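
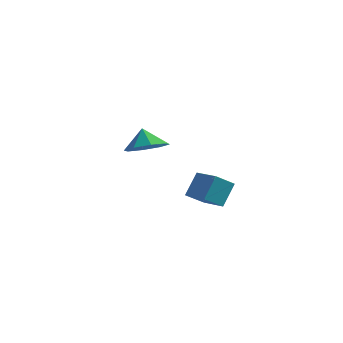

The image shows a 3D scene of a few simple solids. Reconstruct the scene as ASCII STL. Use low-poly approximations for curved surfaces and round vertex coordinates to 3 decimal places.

solid 
facet normal -0.912 0.386 -0.138
outer loop
vertex 0.638 -4.184 -4.169
vertex 0.779 -3.491 -3.163
vertex 1.055 -3.41 -4.761
endloop
endfacet
facet normal -0.115 -0.564 -0.818
outer loop
vertex 2.141 -3.869 -4.597
vertex 0.638 -4.184 -4.169
vertex 1.055 -3.41 -4.761
endloop
endfacet
facet normal -0.912 0.386 -0.138
outer loop
vertex 1.055 -3.41 -4.761
vertex 0.779 -3.491 -3.163
vertex 1.196 -2.717 -3.755
endloop
endfacet
facet normal 0.393 0.731 -0.558
outer loop
vertex 1.196 -2.717 -3.755
vertex 2.141 -3.869 -4.597
vertex 1.055 -3.41 -4.761
endloop
endfacet
facet normal -0.393 -0.731 0.558
outer loop
vertex 0.638 -4.184 -4.169
vertex 1.865 -3.95 -2.999
vertex 0.779 -3.491 -3.163
endloop
endfacet
facet normal -0.115 -0.564 -0.818
outer loop
vertex 1.724 -4.643 -4.005
vertex 0.638 -4.184 -4.169
vertex 2.141 -3.869 -4.597
endloop
endfacet
facet normal -0.393 -0.731 0.558
outer loop
vertex 1.724 -4.643 -4.005
vertex 1.865 -3.95 -2.999
vertex 0.638 -4.184 -4.169
endloop
endfacet
facet normal 0.115 0.564 0.818
outer loop
vertex 0.779 -3.491 -3.163
vertex 1.865 -3.95 -2.999
vertex 1.196 -2.717 -3.755
endloop
endfacet
facet normal 0.393 0.731 -0.558
outer loop
vertex 2.282 -3.176 -3.591
vertex 2.141 -3.869 -4.597
vertex 1.196 -2.717 -3.755
endloop
endfacet
facet normal 0.115 0.564 0.818
outer loop
vertex 1.196 -2.717 -3.755
vertex 1.865 -3.95 -2.999
vertex 2.282 -3.176 -3.591
endloop
endfacet
facet normal 0.912 -0.386 0.138
outer loop
vertex 2.282 -3.176 -3.591
vertex 1.724 -4.643 -4.005
vertex 2.141 -3.869 -4.597
endloop
endfacet
facet normal 0.912 -0.386 0.138
outer loop
vertex 1.865 -3.95 -2.999
vertex 1.724 -4.643 -4.005
vertex 2.282 -3.176 -3.591
endloop
endfacet
facet normal 0.380 -0.280 -0.882
outer loop
vertex -3.021 -0.455 -3.298
vertex -3.607 0.21 -3.762
vertex -2.686 0.229 -3.371
endloop
endfacet
facet normal 0.369 -0.082 0.926
outer loop
vertex -3.021 -0.455 -3.298
vertex -2.686 0.229 -3.371
vertex -4.013 0.51 -2.818
endloop
endfacet
facet normal 0.380 -0.280 -0.882
outer loop
vertex -2.686 0.229 -3.371
vertex -3.607 0.21 -3.762
vertex -2.891 0.902 -3.673
endloop
endfacet
facet normal 0.422 0.475 0.772
outer loop
vertex -2.686 0.229 -3.371
vertex -2.891 0.902 -3.673
vertex -4.013 0.51 -2.818
endloop
endfacet
facet normal 0.380 -0.280 -0.881
outer loop
vertex -2.891 0.902 -3.673
vertex -3.607 0.21 -3.762
vertex -3.514 1.17 -4.027
endloop
endfacet
facet normal 0.084 0.860 0.504
outer loop
vertex -2.891 0.902 -3.673
vertex -3.514 1.17 -4.027
vertex -4.013 0.51 -2.818
endloop
endfacet
facet normal 0.379 -0.280 -0.882
outer loop
vertex -3.514 1.17 -4.027
vertex -3.607 0.21 -3.762
vertex -4.192 0.875 -4.225
endloop
endfacet
facet normal -0.450 0.849 0.277
outer loop
vertex -3.514 1.17 -4.027
vertex -4.192 0.875 -4.225
vertex -4.013 0.51 -2.818
endloop
endfacet
facet normal 0.380 -0.280 -0.882
outer loop
vertex -4.192 0.875 -4.225
vertex -3.607 0.21 -3.762
vertex -4.527 0.191 -4.152
endloop
endfacet
facet normal -0.865 0.448 0.226
outer loop
vertex -4.192 0.875 -4.225
vertex -4.527 0.191 -4.152
vertex -4.013 0.51 -2.818
endloop
endfacet
facet normal 0.380 -0.281 -0.882
outer loop
vertex -4.527 0.191 -4.152
vertex -3.607 0.21 -3.762
vertex -4.323 -0.482 -3.85
endloop
endfacet
facet normal -0.919 -0.108 0.380
outer loop
vertex -4.527 0.191 -4.152
vertex -4.323 -0.482 -3.85
vertex -4.013 0.51 -2.818
endloop
endfacet
facet normal 0.380 -0.281 -0.882
outer loop
vertex -4.323 -0.482 -3.85
vertex -3.607 0.21 -3.762
vertex -3.699 -0.75 -3.496
endloop
endfacet
facet normal -0.580 -0.493 0.648
outer loop
vertex -4.323 -0.482 -3.85
vertex -3.699 -0.75 -3.496
vertex -4.013 0.51 -2.818
endloop
endfacet
facet normal 0.380 -0.281 -0.882
outer loop
vertex -3.699 -0.75 -3.496
vertex -3.607 0.21 -3.762
vertex -3.021 -0.455 -3.298
endloop
endfacet
facet normal -0.046 -0.482 0.875
outer loop
vertex -3.699 -0.75 -3.496
vertex -3.021 -0.455 -3.298
vertex -4.013 0.51 -2.818
endloop
endfacet

endsolid


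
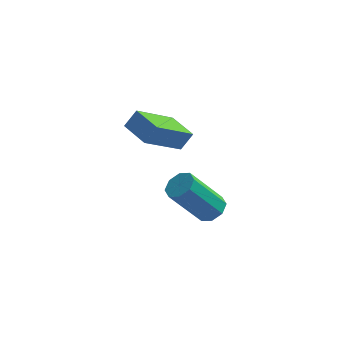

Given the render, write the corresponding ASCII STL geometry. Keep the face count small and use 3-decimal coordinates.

solid 
facet normal 0.557 0.215 -0.802
outer loop
vertex 1.31 -1.895 -4.592
vertex 0.87 -1.422 -4.771
vertex 1.422 -1.436 -4.391
endloop
endfacet
facet normal 0.801 -0.393 0.451
outer loop
vertex 1.31 -1.895 -4.592
vertex 1.422 -1.436 -4.391
vertex 0.13 -2.35 -2.891
endloop
endfacet
facet normal 0.801 -0.394 0.450
outer loop
vertex 0.13 -2.35 -2.891
vertex 1.422 -1.436 -4.391
vertex 0.242 -1.892 -2.69
endloop
endfacet
facet normal -0.556 -0.216 0.802
outer loop
vertex 0.13 -2.35 -2.891
vertex 0.242 -1.892 -2.69
vertex -0.31 -1.878 -3.069
endloop
endfacet
facet normal 0.558 0.215 -0.802
outer loop
vertex 1.422 -1.436 -4.391
vertex 0.87 -1.422 -4.771
vertex 1.211 -0.97 -4.413
endloop
endfacet
facet normal 0.721 0.355 0.595
outer loop
vertex 1.422 -1.436 -4.391
vertex 1.211 -0.97 -4.413
vertex 0.242 -1.892 -2.69
endloop
endfacet
facet normal 0.721 0.354 0.595
outer loop
vertex 0.242 -1.892 -2.69
vertex 1.211 -0.97 -4.413
vertex 0.031 -1.425 -2.712
endloop
endfacet
facet normal -0.557 -0.214 0.803
outer loop
vertex 0.242 -1.892 -2.69
vertex 0.031 -1.425 -2.712
vertex -0.31 -1.878 -3.069
endloop
endfacet
facet normal 0.557 0.215 -0.802
outer loop
vertex 1.211 -0.97 -4.413
vertex 0.87 -1.422 -4.771
vertex 0.8 -0.768 -4.644
endloop
endfacet
facet normal 0.219 0.894 0.391
outer loop
vertex 1.211 -0.97 -4.413
vertex 0.8 -0.768 -4.644
vertex 0.031 -1.425 -2.712
endloop
endfacet
facet normal 0.218 0.894 0.391
outer loop
vertex 0.031 -1.425 -2.712
vertex 0.8 -0.768 -4.644
vertex -0.38 -1.224 -2.943
endloop
endfacet
facet normal -0.556 -0.214 0.803
outer loop
vertex 0.031 -1.425 -2.712
vertex -0.38 -1.224 -2.943
vertex -0.31 -1.878 -3.069
endloop
endfacet
facet normal 0.556 0.215 -0.803
outer loop
vertex 0.8 -0.768 -4.644
vertex 0.87 -1.422 -4.771
vertex 0.43 -0.95 -4.949
endloop
endfacet
facet normal -0.413 0.910 -0.042
outer loop
vertex 0.8 -0.768 -4.644
vertex 0.43 -0.95 -4.949
vertex -0.38 -1.224 -2.943
endloop
endfacet
facet normal -0.411 0.911 -0.042
outer loop
vertex -0.38 -1.224 -2.943
vertex 0.43 -0.95 -4.949
vertex -0.75 -1.405 -3.248
endloop
endfacet
facet normal -0.557 -0.214 0.803
outer loop
vertex -0.38 -1.224 -2.943
vertex -0.75 -1.405 -3.248
vertex -0.31 -1.878 -3.069
endloop
endfacet
facet normal 0.556 0.216 -0.802
outer loop
vertex 0.43 -0.95 -4.949
vertex 0.87 -1.422 -4.771
vertex 0.318 -1.408 -5.15
endloop
endfacet
facet normal -0.801 0.394 -0.451
outer loop
vertex 0.43 -0.95 -4.949
vertex 0.318 -1.408 -5.15
vertex -0.75 -1.405 -3.248
endloop
endfacet
facet normal -0.802 0.393 -0.451
outer loop
vertex -0.75 -1.405 -3.248
vertex 0.318 -1.408 -5.15
vertex -0.862 -1.864 -3.449
endloop
endfacet
facet normal -0.557 -0.215 0.802
outer loop
vertex -0.75 -1.405 -3.248
vertex -0.862 -1.864 -3.449
vertex -0.31 -1.878 -3.069
endloop
endfacet
facet normal 0.557 0.214 -0.803
outer loop
vertex 0.318 -1.408 -5.15
vertex 0.87 -1.422 -4.771
vertex 0.529 -1.875 -5.128
endloop
endfacet
facet normal -0.721 -0.354 -0.595
outer loop
vertex 0.318 -1.408 -5.15
vertex 0.529 -1.875 -5.128
vertex -0.862 -1.864 -3.449
endloop
endfacet
facet normal -0.721 -0.355 -0.595
outer loop
vertex -0.862 -1.864 -3.449
vertex 0.529 -1.875 -5.128
vertex -0.651 -2.33 -3.427
endloop
endfacet
facet normal -0.558 -0.215 0.802
outer loop
vertex -0.862 -1.864 -3.449
vertex -0.651 -2.33 -3.427
vertex -0.31 -1.878 -3.069
endloop
endfacet
facet normal 0.556 0.214 -0.803
outer loop
vertex 0.529 -1.875 -5.128
vertex 0.87 -1.422 -4.771
vertex 0.94 -2.076 -4.897
endloop
endfacet
facet normal -0.218 -0.894 -0.390
outer loop
vertex 0.529 -1.875 -5.128
vertex 0.94 -2.076 -4.897
vertex -0.651 -2.33 -3.427
endloop
endfacet
facet normal -0.219 -0.894 -0.392
outer loop
vertex -0.651 -2.33 -3.427
vertex 0.94 -2.076 -4.897
vertex -0.24 -2.532 -3.196
endloop
endfacet
facet normal -0.557 -0.215 0.802
outer loop
vertex -0.651 -2.33 -3.427
vertex -0.24 -2.532 -3.196
vertex -0.31 -1.878 -3.069
endloop
endfacet
facet normal 0.557 0.214 -0.803
outer loop
vertex 0.94 -2.076 -4.897
vertex 0.87 -1.422 -4.771
vertex 1.31 -1.895 -4.592
endloop
endfacet
facet normal 0.411 -0.911 0.041
outer loop
vertex 0.94 -2.076 -4.897
vertex 1.31 -1.895 -4.592
vertex -0.24 -2.532 -3.196
endloop
endfacet
facet normal 0.412 -0.910 0.043
outer loop
vertex -0.24 -2.532 -3.196
vertex 1.31 -1.895 -4.592
vertex 0.13 -2.35 -2.891
endloop
endfacet
facet normal -0.556 -0.215 0.803
outer loop
vertex -0.24 -2.532 -3.196
vertex 0.13 -2.35 -2.891
vertex -0.31 -1.878 -3.069
endloop
endfacet
facet normal -0.496 -0.350 -0.794
outer loop
vertex -1.425 -3.113 0.246
vertex -2.293 -2.197 0.384
vertex -0.263 -1.818 -1.051
endloop
endfacet
facet normal 0.684 -0.721 -0.108
outer loop
vertex 0.153 -1.523 -0.384
vertex -1.425 -3.113 0.246
vertex -0.263 -1.818 -1.051
endloop
endfacet
facet normal -0.496 -0.351 -0.794
outer loop
vertex -0.263 -1.818 -1.051
vertex -2.293 -2.197 0.384
vertex -1.132 -0.902 -0.913
endloop
endfacet
facet normal 0.535 0.597 -0.598
outer loop
vertex -1.132 -0.902 -0.913
vertex 0.153 -1.523 -0.384
vertex -0.263 -1.818 -1.051
endloop
endfacet
facet normal -0.535 -0.597 0.598
outer loop
vertex -1.425 -3.113 0.246
vertex -1.877 -1.902 1.051
vertex -2.293 -2.197 0.384
endloop
endfacet
facet normal 0.684 -0.722 -0.108
outer loop
vertex -1.008 -2.818 0.913
vertex -1.425 -3.113 0.246
vertex 0.153 -1.523 -0.384
endloop
endfacet
facet normal -0.534 -0.597 0.598
outer loop
vertex -1.008 -2.818 0.913
vertex -1.877 -1.902 1.051
vertex -1.425 -3.113 0.246
endloop
endfacet
facet normal -0.684 0.721 0.108
outer loop
vertex -2.293 -2.197 0.384
vertex -1.877 -1.902 1.051
vertex -1.132 -0.902 -0.913
endloop
endfacet
facet normal 0.535 0.597 -0.598
outer loop
vertex -0.715 -0.607 -0.246
vertex 0.153 -1.523 -0.384
vertex -1.132 -0.902 -0.913
endloop
endfacet
facet normal -0.684 0.722 0.108
outer loop
vertex -1.132 -0.902 -0.913
vertex -1.877 -1.902 1.051
vertex -0.715 -0.607 -0.246
endloop
endfacet
facet normal 0.496 0.351 0.794
outer loop
vertex -0.715 -0.607 -0.246
vertex -1.008 -2.818 0.913
vertex 0.153 -1.523 -0.384
endloop
endfacet
facet normal 0.496 0.351 0.794
outer loop
vertex -1.877 -1.902 1.051
vertex -1.008 -2.818 0.913
vertex -0.715 -0.607 -0.246
endloop
endfacet

endsolid


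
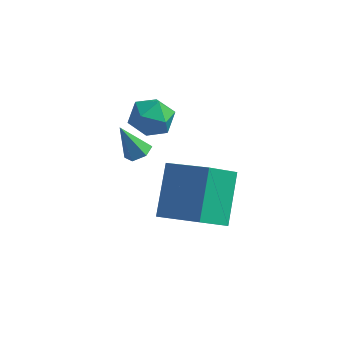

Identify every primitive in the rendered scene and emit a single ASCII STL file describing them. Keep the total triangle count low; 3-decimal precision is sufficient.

solid 
facet normal -0.910 0.173 -0.377
outer loop
vertex -2.522 -2.493 -2.777
vertex -1.922 -1.462 -3.752
vertex -2.221 -4.017 -4.205
endloop
endfacet
facet normal -0.390 -0.670 0.632
outer loop
vertex -0.538 -4.338 -3.508
vertex -2.522 -2.493 -2.777
vertex -2.221 -4.017 -4.205
endloop
endfacet
facet normal -0.910 0.173 -0.376
outer loop
vertex -2.221 -4.017 -4.205
vertex -1.922 -1.462 -3.752
vertex -1.622 -2.987 -5.179
endloop
endfacet
facet normal 0.142 -0.723 -0.677
outer loop
vertex -1.622 -2.987 -5.179
vertex -0.538 -4.338 -3.508
vertex -2.221 -4.017 -4.205
endloop
endfacet
facet normal -0.142 0.723 0.676
outer loop
vertex -2.522 -2.493 -2.777
vertex -0.239 -1.783 -3.055
vertex -1.922 -1.462 -3.752
endloop
endfacet
facet normal -0.389 -0.669 0.633
outer loop
vertex -0.838 -2.813 -2.081
vertex -2.522 -2.493 -2.777
vertex -0.538 -4.338 -3.508
endloop
endfacet
facet normal -0.142 0.723 0.677
outer loop
vertex -0.838 -2.813 -2.081
vertex -0.239 -1.783 -3.055
vertex -2.522 -2.493 -2.777
endloop
endfacet
facet normal 0.390 0.669 -0.633
outer loop
vertex -1.922 -1.462 -3.752
vertex -0.239 -1.783 -3.055
vertex -1.622 -2.987 -5.179
endloop
endfacet
facet normal 0.142 -0.723 -0.677
outer loop
vertex 0.062 -3.307 -4.483
vertex -0.538 -4.338 -3.508
vertex -1.622 -2.987 -5.179
endloop
endfacet
facet normal 0.389 0.670 -0.633
outer loop
vertex -1.622 -2.987 -5.179
vertex -0.239 -1.783 -3.055
vertex 0.062 -3.307 -4.483
endloop
endfacet
facet normal 0.910 -0.173 0.377
outer loop
vertex 0.062 -3.307 -4.483
vertex -0.838 -2.813 -2.081
vertex -0.538 -4.338 -3.508
endloop
endfacet
facet normal 0.910 -0.173 0.377
outer loop
vertex -0.239 -1.783 -3.055
vertex -0.838 -2.813 -2.081
vertex 0.062 -3.307 -4.483
endloop
endfacet
facet normal 0.461 0.066 -0.885
outer loop
vertex -3.007 -2.509 -2.038
vertex -3.4 -2.765 -2.262
vertex -3.413 -2.246 -2.23
endloop
endfacet
facet normal 0.253 0.794 0.553
outer loop
vertex -3.007 -2.509 -2.038
vertex -3.413 -2.246 -2.23
vertex -4.02 -2.855 -1.078
endloop
endfacet
facet normal 0.461 0.066 -0.885
outer loop
vertex -3.413 -2.246 -2.23
vertex -3.4 -2.765 -2.262
vertex -3.806 -2.502 -2.454
endloop
endfacet
facet normal -0.587 0.801 0.114
outer loop
vertex -3.413 -2.246 -2.23
vertex -3.806 -2.502 -2.454
vertex -4.02 -2.855 -1.078
endloop
endfacet
facet normal 0.462 0.068 -0.884
outer loop
vertex -3.806 -2.502 -2.454
vertex -3.4 -2.765 -2.262
vertex -3.793 -3.021 -2.487
endloop
endfacet
facet normal -0.987 -0.015 -0.157
outer loop
vertex -3.806 -2.502 -2.454
vertex -3.793 -3.021 -2.487
vertex -4.02 -2.855 -1.078
endloop
endfacet
facet normal 0.463 0.067 -0.884
outer loop
vertex -3.793 -3.021 -2.487
vertex -3.4 -2.765 -2.262
vertex -3.388 -3.284 -2.295
endloop
endfacet
facet normal -0.548 -0.836 0.010
outer loop
vertex -3.793 -3.021 -2.487
vertex -3.388 -3.284 -2.295
vertex -4.02 -2.855 -1.078
endloop
endfacet
facet normal 0.461 0.067 -0.885
outer loop
vertex -3.388 -3.284 -2.295
vertex -3.4 -2.765 -2.262
vertex -2.995 -3.028 -2.071
endloop
endfacet
facet normal 0.293 -0.844 0.450
outer loop
vertex -3.388 -3.284 -2.295
vertex -2.995 -3.028 -2.071
vertex -4.02 -2.855 -1.078
endloop
endfacet
facet normal 0.461 0.067 -0.885
outer loop
vertex -2.995 -3.028 -2.071
vertex -3.4 -2.765 -2.262
vertex -3.007 -2.509 -2.038
endloop
endfacet
facet normal 0.693 -0.030 0.720
outer loop
vertex -2.995 -3.028 -2.071
vertex -3.007 -2.509 -2.038
vertex -4.02 -2.855 -1.078
endloop
endfacet
facet normal 0.322 0.943 -0.080
outer loop
vertex -2.884 -1.963 -0.945
vertex -3.143 -1.807 -0.149
vertex -2.352 -2.089 -0.292
endloop
endfacet
facet normal 0.714 0.505 -0.484
outer loop
vertex -2.884 -1.963 -0.945
vertex -2.352 -2.089 -0.292
vertex -2.385 -2.653 -0.929
endloop
endfacet
facet normal 0.276 0.178 -0.944
outer loop
vertex -2.884 -1.963 -0.945
vertex -2.385 -2.653 -0.929
vertex -3.196 -2.72 -1.179
endloop
endfacet
facet normal -0.386 0.414 -0.824
outer loop
vertex -2.884 -1.963 -0.945
vertex -3.196 -2.72 -1.179
vertex -3.664 -2.197 -0.697
endloop
endfacet
facet normal -0.359 0.887 -0.291
outer loop
vertex -2.884 -1.963 -0.945
vertex -3.664 -2.197 -0.697
vertex -3.143 -1.807 -0.149
endloop
endfacet
facet normal 0.998 0.007 -0.058
outer loop
vertex -2.385 -2.653 -0.929
vertex -2.352 -2.089 -0.292
vertex -2.336 -2.923 -0.123
endloop
endfacet
facet normal 0.363 0.717 0.595
outer loop
vertex -2.352 -2.089 -0.292
vertex -3.143 -1.807 -0.149
vertex -2.804 -2.4 0.359
endloop
endfacet
facet normal -0.737 0.626 0.255
outer loop
vertex -3.143 -1.807 -0.149
vertex -3.664 -2.197 -0.697
vertex -3.615 -2.467 0.109
endloop
endfacet
facet normal -0.781 -0.138 -0.609
outer loop
vertex -3.664 -2.197 -0.697
vertex -3.196 -2.72 -1.179
vertex -3.648 -3.031 -0.528
endloop
endfacet
facet normal 0.290 -0.521 -0.802
outer loop
vertex -3.196 -2.72 -1.179
vertex -2.385 -2.653 -0.929
vertex -2.857 -3.313 -0.671
endloop
endfacet
facet normal 0.386 -0.414 0.824
outer loop
vertex -3.116 -3.157 0.125
vertex -2.336 -2.923 -0.123
vertex -2.804 -2.4 0.359
endloop
endfacet
facet normal -0.276 -0.178 0.944
outer loop
vertex -3.116 -3.157 0.125
vertex -2.804 -2.4 0.359
vertex -3.615 -2.467 0.109
endloop
endfacet
facet normal -0.714 -0.505 0.484
outer loop
vertex -3.116 -3.157 0.125
vertex -3.615 -2.467 0.109
vertex -3.648 -3.031 -0.528
endloop
endfacet
facet normal -0.322 -0.943 0.080
outer loop
vertex -3.116 -3.157 0.125
vertex -3.648 -3.031 -0.528
vertex -2.857 -3.313 -0.671
endloop
endfacet
facet normal 0.359 -0.887 0.291
outer loop
vertex -3.116 -3.157 0.125
vertex -2.857 -3.313 -0.671
vertex -2.336 -2.923 -0.123
endloop
endfacet
facet normal 0.781 0.138 0.609
outer loop
vertex -2.804 -2.4 0.359
vertex -2.336 -2.923 -0.123
vertex -2.352 -2.089 -0.292
endloop
endfacet
facet normal -0.290 0.521 0.802
outer loop
vertex -3.615 -2.467 0.109
vertex -2.804 -2.4 0.359
vertex -3.143 -1.807 -0.149
endloop
endfacet
facet normal -0.998 -0.007 0.058
outer loop
vertex -3.648 -3.031 -0.528
vertex -3.615 -2.467 0.109
vertex -3.664 -2.197 -0.697
endloop
endfacet
facet normal -0.363 -0.717 -0.595
outer loop
vertex -2.857 -3.313 -0.671
vertex -3.648 -3.031 -0.528
vertex -3.196 -2.72 -1.179
endloop
endfacet
facet normal 0.737 -0.626 -0.255
outer loop
vertex -2.336 -2.923 -0.123
vertex -2.857 -3.313 -0.671
vertex -2.385 -2.653 -0.929
endloop
endfacet

endsolid


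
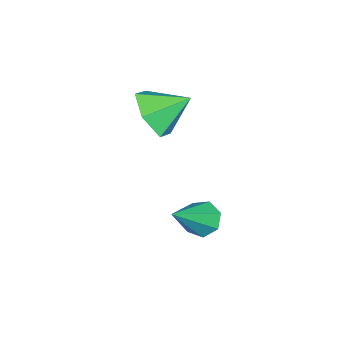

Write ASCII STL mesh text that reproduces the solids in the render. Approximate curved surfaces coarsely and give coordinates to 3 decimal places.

solid 
facet normal 0.234 -0.811 -0.536
outer loop
vertex -1.352 -2.523 0.268
vertex -2.173 -2.973 0.591
vertex -2.198 -2.433 -0.238
endloop
endfacet
facet normal 0.264 0.924 -0.277
outer loop
vertex -1.352 -2.523 0.268
vertex -2.198 -2.433 -0.238
vertex -2.487 -1.887 1.309
endloop
endfacet
facet normal 0.234 -0.811 -0.536
outer loop
vertex -2.198 -2.433 -0.238
vertex -2.173 -2.973 0.591
vertex -3.019 -2.883 0.085
endloop
endfacet
facet normal -0.554 0.747 -0.367
outer loop
vertex -2.198 -2.433 -0.238
vertex -3.019 -2.883 0.085
vertex -2.487 -1.887 1.309
endloop
endfacet
facet normal 0.235 -0.811 -0.536
outer loop
vertex -3.019 -2.883 0.085
vertex -2.173 -2.973 0.591
vertex -2.993 -3.424 0.914
endloop
endfacet
facet normal -0.945 0.260 0.199
outer loop
vertex -3.019 -2.883 0.085
vertex -2.993 -3.424 0.914
vertex -2.487 -1.887 1.309
endloop
endfacet
facet normal 0.235 -0.811 -0.536
outer loop
vertex -2.993 -3.424 0.914
vertex -2.173 -2.973 0.591
vertex -2.148 -3.514 1.42
endloop
endfacet
facet normal -0.517 -0.049 0.855
outer loop
vertex -2.993 -3.424 0.914
vertex -2.148 -3.514 1.42
vertex -2.487 -1.887 1.309
endloop
endfacet
facet normal 0.234 -0.811 -0.536
outer loop
vertex -2.148 -3.514 1.42
vertex -2.173 -2.973 0.591
vertex -1.327 -3.064 1.097
endloop
endfacet
facet normal 0.302 0.127 0.945
outer loop
vertex -2.148 -3.514 1.42
vertex -1.327 -3.064 1.097
vertex -2.487 -1.887 1.309
endloop
endfacet
facet normal 0.234 -0.811 -0.536
outer loop
vertex -1.327 -3.064 1.097
vertex -2.173 -2.973 0.591
vertex -1.352 -2.523 0.268
endloop
endfacet
facet normal 0.692 0.614 0.380
outer loop
vertex -1.327 -3.064 1.097
vertex -1.352 -2.523 0.268
vertex -2.487 -1.887 1.309
endloop
endfacet
facet normal -0.679 0.310 -0.665
outer loop
vertex -0.811 -1.535 -3.576
vertex -1.095 -1.161 -3.112
vertex -0.611 -1.0 -3.531
endloop
endfacet
facet normal 0.817 -0.262 -0.513
outer loop
vertex -0.811 -1.535 -3.576
vertex -0.611 -1.0 -3.531
vertex 0.215 -1.759 -1.828
endloop
endfacet
facet normal -0.679 0.310 -0.665
outer loop
vertex -0.611 -1.0 -3.531
vertex -1.095 -1.161 -3.112
vertex -0.775 -0.586 -3.171
endloop
endfacet
facet normal 0.846 0.499 -0.188
outer loop
vertex -0.611 -1.0 -3.531
vertex -0.775 -0.586 -3.171
vertex 0.215 -1.759 -1.828
endloop
endfacet
facet normal -0.679 0.309 -0.666
outer loop
vertex -0.775 -0.586 -3.171
vertex -1.095 -1.161 -3.112
vertex -1.18 -0.605 -2.767
endloop
endfacet
facet normal 0.388 0.817 0.427
outer loop
vertex -0.775 -0.586 -3.171
vertex -1.18 -0.605 -2.767
vertex 0.215 -1.759 -1.828
endloop
endfacet
facet normal -0.678 0.310 -0.666
outer loop
vertex -1.18 -0.605 -2.767
vertex -1.095 -1.161 -3.112
vertex -1.521 -1.042 -2.623
endloop
endfacet
facet normal -0.211 0.451 0.867
outer loop
vertex -1.18 -0.605 -2.767
vertex -1.521 -1.042 -2.623
vertex 0.215 -1.759 -1.828
endloop
endfacet
facet normal -0.678 0.311 -0.666
outer loop
vertex -1.521 -1.042 -2.623
vertex -1.095 -1.161 -3.112
vertex -1.541 -1.568 -2.848
endloop
endfacet
facet normal -0.501 -0.324 0.802
outer loop
vertex -1.521 -1.042 -2.623
vertex -1.541 -1.568 -2.848
vertex 0.215 -1.759 -1.828
endloop
endfacet
facet normal -0.678 0.311 -0.666
outer loop
vertex -1.541 -1.568 -2.848
vertex -1.095 -1.161 -3.112
vertex -1.225 -1.788 -3.272
endloop
endfacet
facet normal -0.264 -0.922 0.282
outer loop
vertex -1.541 -1.568 -2.848
vertex -1.225 -1.788 -3.272
vertex 0.215 -1.759 -1.828
endloop
endfacet
facet normal -0.679 0.311 -0.666
outer loop
vertex -1.225 -1.788 -3.272
vertex -1.095 -1.161 -3.112
vertex -0.811 -1.535 -3.576
endloop
endfacet
facet normal 0.324 -0.896 -0.305
outer loop
vertex -1.225 -1.788 -3.272
vertex -0.811 -1.535 -3.576
vertex 0.215 -1.759 -1.828
endloop
endfacet

endsolid


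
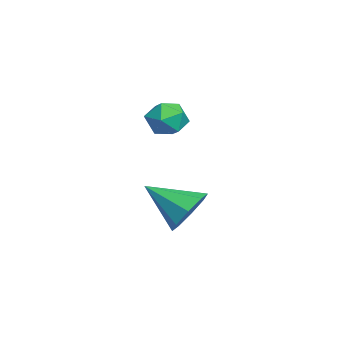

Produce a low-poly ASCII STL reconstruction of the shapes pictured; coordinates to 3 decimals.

solid 
facet normal 0.310 0.795 -0.521
outer loop
vertex 2.791 1.801 -1.737
vertex 2.335 1.407 -2.609
vertex 2.022 2.045 -1.822
endloop
endfacet
facet normal -0.069 0.129 0.989
outer loop
vertex 2.791 1.801 -1.737
vertex 2.022 2.045 -1.822
vertex 1.705 -0.207 -1.551
endloop
endfacet
facet normal 0.310 0.795 -0.522
outer loop
vertex 2.022 2.045 -1.822
vertex 2.335 1.407 -2.609
vertex 1.436 1.915 -2.368
endloop
endfacet
facet normal -0.692 0.181 0.699
outer loop
vertex 2.022 2.045 -1.822
vertex 1.436 1.915 -2.368
vertex 1.705 -0.207 -1.551
endloop
endfacet
facet normal 0.310 0.795 -0.521
outer loop
vertex 1.436 1.915 -2.368
vertex 2.335 1.407 -2.609
vertex 1.376 1.488 -3.055
endloop
endfacet
facet normal -0.988 -0.074 0.132
outer loop
vertex 1.436 1.915 -2.368
vertex 1.376 1.488 -3.055
vertex 1.705 -0.207 -1.551
endloop
endfacet
facet normal 0.310 0.795 -0.522
outer loop
vertex 1.376 1.488 -3.055
vertex 2.335 1.407 -2.609
vertex 1.878 1.013 -3.481
endloop
endfacet
facet normal -0.785 -0.489 -0.380
outer loop
vertex 1.376 1.488 -3.055
vertex 1.878 1.013 -3.481
vertex 1.705 -0.207 -1.551
endloop
endfacet
facet normal 0.310 0.795 -0.522
outer loop
vertex 1.878 1.013 -3.481
vertex 2.335 1.407 -2.609
vertex 2.647 0.769 -3.396
endloop
endfacet
facet normal -0.201 -0.820 -0.536
outer loop
vertex 1.878 1.013 -3.481
vertex 2.647 0.769 -3.396
vertex 1.705 -0.207 -1.551
endloop
endfacet
facet normal 0.310 0.795 -0.522
outer loop
vertex 2.647 0.769 -3.396
vertex 2.335 1.407 -2.609
vertex 3.233 0.899 -2.85
endloop
endfacet
facet normal 0.423 -0.872 -0.246
outer loop
vertex 2.647 0.769 -3.396
vertex 3.233 0.899 -2.85
vertex 1.705 -0.207 -1.551
endloop
endfacet
facet normal 0.310 0.795 -0.521
outer loop
vertex 3.233 0.899 -2.85
vertex 2.335 1.407 -2.609
vertex 3.293 1.326 -2.163
endloop
endfacet
facet normal 0.719 -0.617 0.321
outer loop
vertex 3.233 0.899 -2.85
vertex 3.293 1.326 -2.163
vertex 1.705 -0.207 -1.551
endloop
endfacet
facet normal 0.310 0.795 -0.521
outer loop
vertex 3.293 1.326 -2.163
vertex 2.335 1.407 -2.609
vertex 2.791 1.801 -1.737
endloop
endfacet
facet normal 0.516 -0.202 0.833
outer loop
vertex 3.293 1.326 -2.163
vertex 2.791 1.801 -1.737
vertex 1.705 -0.207 -1.551
endloop
endfacet
facet normal -0.670 0.735 0.109
outer loop
vertex 1.316 1.411 1.489
vertex 0.662 0.818 1.469
vertex 1.032 1.041 2.239
endloop
endfacet
facet normal -0.054 0.903 0.425
outer loop
vertex 1.316 1.411 1.489
vertex 1.032 1.041 2.239
vertex 1.897 1.156 2.104
endloop
endfacet
facet normal 0.461 0.885 -0.069
outer loop
vertex 1.316 1.411 1.489
vertex 1.897 1.156 2.104
vertex 2.061 1.004 1.249
endloop
endfacet
facet normal 0.162 0.704 -0.691
outer loop
vertex 1.316 1.411 1.489
vertex 2.061 1.004 1.249
vertex 1.298 0.795 0.857
endloop
endfacet
facet normal -0.537 0.612 -0.581
outer loop
vertex 1.316 1.411 1.489
vertex 1.298 0.795 0.857
vertex 0.662 0.818 1.469
endloop
endfacet
facet normal 0.089 0.401 0.912
outer loop
vertex 1.897 1.156 2.104
vertex 1.032 1.041 2.239
vertex 1.602 0.405 2.463
endloop
endfacet
facet normal -0.908 0.128 0.399
outer loop
vertex 1.032 1.041 2.239
vertex 0.662 0.818 1.469
vertex 0.839 0.196 2.071
endloop
endfacet
facet normal -0.693 -0.071 -0.717
outer loop
vertex 0.662 0.818 1.469
vertex 1.298 0.795 0.857
vertex 1.003 0.044 1.216
endloop
endfacet
facet normal 0.439 0.078 -0.895
outer loop
vertex 1.298 0.795 0.857
vertex 2.061 1.004 1.249
vertex 1.868 0.159 1.081
endloop
endfacet
facet normal 0.922 0.370 0.111
outer loop
vertex 2.061 1.004 1.249
vertex 1.897 1.156 2.104
vertex 2.238 0.382 1.851
endloop
endfacet
facet normal -0.162 -0.704 0.691
outer loop
vertex 1.584 -0.211 1.831
vertex 1.602 0.405 2.463
vertex 0.839 0.196 2.071
endloop
endfacet
facet normal -0.461 -0.885 0.069
outer loop
vertex 1.584 -0.211 1.831
vertex 0.839 0.196 2.071
vertex 1.003 0.044 1.216
endloop
endfacet
facet normal 0.054 -0.903 -0.425
outer loop
vertex 1.584 -0.211 1.831
vertex 1.003 0.044 1.216
vertex 1.868 0.159 1.081
endloop
endfacet
facet normal 0.670 -0.735 -0.109
outer loop
vertex 1.584 -0.211 1.831
vertex 1.868 0.159 1.081
vertex 2.238 0.382 1.851
endloop
endfacet
facet normal 0.537 -0.612 0.581
outer loop
vertex 1.584 -0.211 1.831
vertex 2.238 0.382 1.851
vertex 1.602 0.405 2.463
endloop
endfacet
facet normal -0.439 -0.078 0.895
outer loop
vertex 0.839 0.196 2.071
vertex 1.602 0.405 2.463
vertex 1.032 1.041 2.239
endloop
endfacet
facet normal -0.922 -0.370 -0.111
outer loop
vertex 1.003 0.044 1.216
vertex 0.839 0.196 2.071
vertex 0.662 0.818 1.469
endloop
endfacet
facet normal -0.089 -0.401 -0.912
outer loop
vertex 1.868 0.159 1.081
vertex 1.003 0.044 1.216
vertex 1.298 0.795 0.857
endloop
endfacet
facet normal 0.908 -0.128 -0.399
outer loop
vertex 2.238 0.382 1.851
vertex 1.868 0.159 1.081
vertex 2.061 1.004 1.249
endloop
endfacet
facet normal 0.693 0.071 0.717
outer loop
vertex 1.602 0.405 2.463
vertex 2.238 0.382 1.851
vertex 1.897 1.156 2.104
endloop
endfacet

endsolid


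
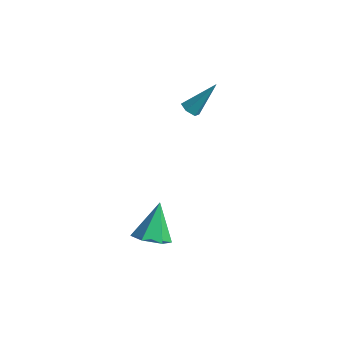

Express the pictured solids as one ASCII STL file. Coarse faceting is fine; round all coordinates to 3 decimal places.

solid 
facet normal -0.388 -0.528 -0.755
outer loop
vertex 0.535 1.982 2.5
vertex 0.061 2.279 2.536
vertex 0.475 2.452 2.202
endloop
endfacet
facet normal 0.980 -0.001 -0.199
outer loop
vertex 0.535 1.982 2.5
vertex 0.475 2.452 2.202
vertex 0.859 3.361 4.084
endloop
endfacet
facet normal -0.389 -0.528 -0.755
outer loop
vertex 0.475 2.452 2.202
vertex 0.061 2.279 2.536
vertex 0.002 2.749 2.238
endloop
endfacet
facet normal 0.446 0.767 -0.461
outer loop
vertex 0.475 2.452 2.202
vertex 0.002 2.749 2.238
vertex 0.859 3.361 4.084
endloop
endfacet
facet normal -0.390 -0.527 -0.755
outer loop
vertex 0.002 2.749 2.238
vertex 0.061 2.279 2.536
vertex -0.412 2.576 2.573
endloop
endfacet
facet normal -0.445 0.891 -0.089
outer loop
vertex 0.002 2.749 2.238
vertex -0.412 2.576 2.573
vertex 0.859 3.361 4.084
endloop
endfacet
facet normal -0.390 -0.527 -0.755
outer loop
vertex -0.412 2.576 2.573
vertex 0.061 2.279 2.536
vertex -0.353 2.105 2.871
endloop
endfacet
facet normal -0.801 0.245 0.546
outer loop
vertex -0.412 2.576 2.573
vertex -0.353 2.105 2.871
vertex 0.859 3.361 4.084
endloop
endfacet
facet normal -0.388 -0.529 -0.754
outer loop
vertex -0.353 2.105 2.871
vertex 0.061 2.279 2.536
vertex 0.121 1.809 2.835
endloop
endfacet
facet normal -0.266 -0.524 0.809
outer loop
vertex -0.353 2.105 2.871
vertex 0.121 1.809 2.835
vertex 0.859 3.361 4.084
endloop
endfacet
facet normal -0.389 -0.529 -0.754
outer loop
vertex 0.121 1.809 2.835
vertex 0.061 2.279 2.536
vertex 0.535 1.982 2.5
endloop
endfacet
facet normal 0.624 -0.648 0.437
outer loop
vertex 0.121 1.809 2.835
vertex 0.535 1.982 2.5
vertex 0.859 3.361 4.084
endloop
endfacet
facet normal 0.181 -0.626 -0.758
outer loop
vertex 2.807 -4.138 -0.99
vertex 1.965 -3.852 -1.427
vertex 2.811 -3.374 -1.62
endloop
endfacet
facet normal 0.837 0.345 0.424
outer loop
vertex 2.807 -4.138 -0.99
vertex 2.811 -3.374 -1.62
vertex 1.595 -2.568 0.127
endloop
endfacet
facet normal 0.181 -0.627 -0.758
outer loop
vertex 2.811 -3.374 -1.62
vertex 1.965 -3.852 -1.427
vertex 1.969 -3.089 -2.057
endloop
endfacet
facet normal 0.386 0.910 -0.151
outer loop
vertex 2.811 -3.374 -1.62
vertex 1.969 -3.089 -2.057
vertex 1.595 -2.568 0.127
endloop
endfacet
facet normal 0.181 -0.627 -0.758
outer loop
vertex 1.969 -3.089 -2.057
vertex 1.965 -3.852 -1.427
vertex 1.124 -3.567 -1.864
endloop
endfacet
facet normal -0.520 0.806 -0.281
outer loop
vertex 1.969 -3.089 -2.057
vertex 1.124 -3.567 -1.864
vertex 1.595 -2.568 0.127
endloop
endfacet
facet normal 0.181 -0.627 -0.757
outer loop
vertex 1.124 -3.567 -1.864
vertex 1.965 -3.852 -1.427
vertex 1.12 -4.33 -1.233
endloop
endfacet
facet normal -0.977 0.139 0.162
outer loop
vertex 1.124 -3.567 -1.864
vertex 1.12 -4.33 -1.233
vertex 1.595 -2.568 0.127
endloop
endfacet
facet normal 0.180 -0.626 -0.759
outer loop
vertex 1.12 -4.33 -1.233
vertex 1.965 -3.852 -1.427
vertex 1.962 -4.616 -0.797
endloop
endfacet
facet normal -0.526 -0.426 0.736
outer loop
vertex 1.12 -4.33 -1.233
vertex 1.962 -4.616 -0.797
vertex 1.595 -2.568 0.127
endloop
endfacet
facet normal 0.181 -0.626 -0.758
outer loop
vertex 1.962 -4.616 -0.797
vertex 1.965 -3.852 -1.427
vertex 2.807 -4.138 -0.99
endloop
endfacet
facet normal 0.381 -0.323 0.867
outer loop
vertex 1.962 -4.616 -0.797
vertex 2.807 -4.138 -0.99
vertex 1.595 -2.568 0.127
endloop
endfacet

endsolid


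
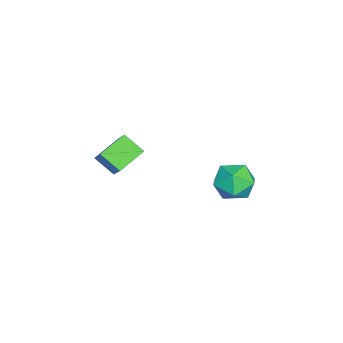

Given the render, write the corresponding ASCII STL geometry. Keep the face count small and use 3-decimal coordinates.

solid 
facet normal -0.840 0.450 0.304
outer loop
vertex -1.871 2.906 -1.793
vertex -2.344 1.822 -1.495
vertex -1.706 2.456 -0.671
endloop
endfacet
facet normal -0.275 0.878 0.392
outer loop
vertex -1.871 2.906 -1.793
vertex -1.706 2.456 -0.671
vertex -0.783 3.004 -1.25
endloop
endfacet
facet normal 0.034 0.969 -0.244
outer loop
vertex -1.871 2.906 -1.793
vertex -0.783 3.004 -1.25
vertex -0.851 2.709 -2.432
endloop
endfacet
facet normal -0.339 0.598 -0.726
outer loop
vertex -1.871 2.906 -1.793
vertex -0.851 2.709 -2.432
vertex -1.816 1.979 -2.583
endloop
endfacet
facet normal -0.879 0.277 -0.387
outer loop
vertex -1.871 2.906 -1.793
vertex -1.816 1.979 -2.583
vertex -2.344 1.822 -1.495
endloop
endfacet
facet normal 0.191 0.543 0.818
outer loop
vertex -0.783 3.004 -1.25
vertex -1.706 2.456 -0.671
vertex -0.584 1.981 -0.617
endloop
endfacet
facet normal -0.723 -0.149 0.674
outer loop
vertex -1.706 2.456 -0.671
vertex -2.344 1.822 -1.495
vertex -1.549 1.251 -0.768
endloop
endfacet
facet normal -0.787 -0.428 -0.444
outer loop
vertex -2.344 1.822 -1.495
vertex -1.816 1.979 -2.583
vertex -1.617 0.956 -1.95
endloop
endfacet
facet normal 0.086 0.091 -0.992
outer loop
vertex -1.816 1.979 -2.583
vertex -0.851 2.709 -2.432
vertex -0.694 1.504 -2.529
endloop
endfacet
facet normal 0.691 0.691 -0.212
outer loop
vertex -0.851 2.709 -2.432
vertex -0.783 3.004 -1.25
vertex -0.056 2.138 -1.705
endloop
endfacet
facet normal 0.339 -0.598 0.726
outer loop
vertex -0.529 1.054 -1.407
vertex -0.584 1.981 -0.617
vertex -1.549 1.251 -0.768
endloop
endfacet
facet normal -0.034 -0.969 0.244
outer loop
vertex -0.529 1.054 -1.407
vertex -1.549 1.251 -0.768
vertex -1.617 0.956 -1.95
endloop
endfacet
facet normal 0.275 -0.878 -0.392
outer loop
vertex -0.529 1.054 -1.407
vertex -1.617 0.956 -1.95
vertex -0.694 1.504 -2.529
endloop
endfacet
facet normal 0.840 -0.450 -0.304
outer loop
vertex -0.529 1.054 -1.407
vertex -0.694 1.504 -2.529
vertex -0.056 2.138 -1.705
endloop
endfacet
facet normal 0.879 -0.277 0.387
outer loop
vertex -0.529 1.054 -1.407
vertex -0.056 2.138 -1.705
vertex -0.584 1.981 -0.617
endloop
endfacet
facet normal -0.086 -0.091 0.992
outer loop
vertex -1.549 1.251 -0.768
vertex -0.584 1.981 -0.617
vertex -1.706 2.456 -0.671
endloop
endfacet
facet normal -0.691 -0.691 0.212
outer loop
vertex -1.617 0.956 -1.95
vertex -1.549 1.251 -0.768
vertex -2.344 1.822 -1.495
endloop
endfacet
facet normal -0.191 -0.543 -0.818
outer loop
vertex -0.694 1.504 -2.529
vertex -1.617 0.956 -1.95
vertex -1.816 1.979 -2.583
endloop
endfacet
facet normal 0.723 0.149 -0.674
outer loop
vertex -0.056 2.138 -1.705
vertex -0.694 1.504 -2.529
vertex -0.851 2.709 -2.432
endloop
endfacet
facet normal 0.787 0.428 0.444
outer loop
vertex -0.584 1.981 -0.617
vertex -0.056 2.138 -1.705
vertex -0.783 3.004 -1.25
endloop
endfacet
facet normal -0.680 0.593 0.431
outer loop
vertex 2.482 -2.985 3.802
vertex 3.909 -2.408 5.259
vertex 2.851 -2.023 3.059
endloop
endfacet
facet normal -0.673 -0.273 -0.687
outer loop
vertex 3.891 -2.932 2.401
vertex 2.482 -2.985 3.802
vertex 2.851 -2.023 3.059
endloop
endfacet
facet normal -0.680 0.593 0.431
outer loop
vertex 2.851 -2.023 3.059
vertex 3.909 -2.408 5.259
vertex 4.278 -1.446 4.517
endloop
endfacet
facet normal 0.292 0.757 -0.585
outer loop
vertex 4.278 -1.446 4.517
vertex 3.891 -2.932 2.401
vertex 2.851 -2.023 3.059
endloop
endfacet
facet normal -0.291 -0.757 0.585
outer loop
vertex 2.482 -2.985 3.802
vertex 4.949 -3.317 4.601
vertex 3.909 -2.408 5.259
endloop
endfacet
facet normal -0.673 -0.272 -0.687
outer loop
vertex 3.522 -3.894 3.143
vertex 2.482 -2.985 3.802
vertex 3.891 -2.932 2.401
endloop
endfacet
facet normal -0.291 -0.757 0.585
outer loop
vertex 3.522 -3.894 3.143
vertex 4.949 -3.317 4.601
vertex 2.482 -2.985 3.802
endloop
endfacet
facet normal 0.673 0.272 0.688
outer loop
vertex 3.909 -2.408 5.259
vertex 4.949 -3.317 4.601
vertex 4.278 -1.446 4.517
endloop
endfacet
facet normal 0.291 0.757 -0.585
outer loop
vertex 5.318 -2.355 3.858
vertex 3.891 -2.932 2.401
vertex 4.278 -1.446 4.517
endloop
endfacet
facet normal 0.674 0.272 0.687
outer loop
vertex 4.278 -1.446 4.517
vertex 4.949 -3.317 4.601
vertex 5.318 -2.355 3.858
endloop
endfacet
facet normal 0.680 -0.593 -0.431
outer loop
vertex 5.318 -2.355 3.858
vertex 3.522 -3.894 3.143
vertex 3.891 -2.932 2.401
endloop
endfacet
facet normal 0.680 -0.593 -0.431
outer loop
vertex 4.949 -3.317 4.601
vertex 3.522 -3.894 3.143
vertex 5.318 -2.355 3.858
endloop
endfacet

endsolid


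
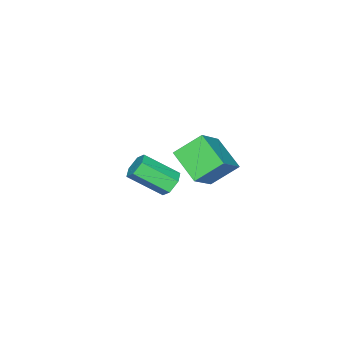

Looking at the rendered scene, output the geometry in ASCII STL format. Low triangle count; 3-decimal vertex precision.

solid 
facet normal -0.750 -0.057 -0.659
outer loop
vertex -1.168 2.466 2.093
vertex -0.575 3.964 1.289
vertex -0.249 1.583 1.125
endloop
endfacet
facet normal -0.329 -0.832 0.446
outer loop
vertex 1.235 1.696 2.431
vertex -1.168 2.466 2.093
vertex -0.249 1.583 1.125
endloop
endfacet
facet normal -0.750 -0.057 -0.659
outer loop
vertex -0.249 1.583 1.125
vertex -0.575 3.964 1.289
vertex 0.344 3.081 0.321
endloop
endfacet
facet normal 0.574 -0.552 -0.605
outer loop
vertex 0.344 3.081 0.321
vertex 1.235 1.696 2.431
vertex -0.249 1.583 1.125
endloop
endfacet
facet normal -0.574 0.552 0.605
outer loop
vertex -1.168 2.466 2.093
vertex 0.909 4.077 2.595
vertex -0.575 3.964 1.289
endloop
endfacet
facet normal -0.329 -0.832 0.446
outer loop
vertex 0.316 2.579 3.399
vertex -1.168 2.466 2.093
vertex 1.235 1.696 2.431
endloop
endfacet
facet normal -0.574 0.552 0.605
outer loop
vertex 0.316 2.579 3.399
vertex 0.909 4.077 2.595
vertex -1.168 2.466 2.093
endloop
endfacet
facet normal 0.329 0.832 -0.446
outer loop
vertex -0.575 3.964 1.289
vertex 0.909 4.077 2.595
vertex 0.344 3.081 0.321
endloop
endfacet
facet normal 0.574 -0.552 -0.605
outer loop
vertex 1.828 3.194 1.627
vertex 1.235 1.696 2.431
vertex 0.344 3.081 0.321
endloop
endfacet
facet normal 0.329 0.832 -0.446
outer loop
vertex 0.344 3.081 0.321
vertex 0.909 4.077 2.595
vertex 1.828 3.194 1.627
endloop
endfacet
facet normal 0.750 0.057 0.659
outer loop
vertex 1.828 3.194 1.627
vertex 0.316 2.579 3.399
vertex 1.235 1.696 2.431
endloop
endfacet
facet normal 0.750 0.057 0.659
outer loop
vertex 0.909 4.077 2.595
vertex 0.316 2.579 3.399
vertex 1.828 3.194 1.627
endloop
endfacet
facet normal -0.367 0.738 -0.566
outer loop
vertex -1.971 -1.045 -4.082
vertex -2.479 -0.9 -3.563
vertex -1.823 -0.559 -3.544
endloop
endfacet
facet normal 0.908 0.154 -0.389
outer loop
vertex -1.971 -1.045 -4.082
vertex -1.823 -0.559 -3.544
vertex -1.213 -2.565 -2.915
endloop
endfacet
facet normal 0.908 0.154 -0.389
outer loop
vertex -1.213 -2.565 -2.915
vertex -1.823 -0.559 -3.544
vertex -1.065 -2.078 -2.377
endloop
endfacet
facet normal 0.367 -0.738 0.567
outer loop
vertex -1.213 -2.565 -2.915
vertex -1.065 -2.078 -2.377
vertex -1.721 -2.42 -2.397
endloop
endfacet
facet normal -0.367 0.738 -0.566
outer loop
vertex -1.823 -0.559 -3.544
vertex -2.479 -0.9 -3.563
vertex -2.33 -0.414 -3.026
endloop
endfacet
facet normal 0.628 0.646 0.434
outer loop
vertex -1.823 -0.559 -3.544
vertex -2.33 -0.414 -3.026
vertex -1.065 -2.078 -2.377
endloop
endfacet
facet normal 0.627 0.646 0.434
outer loop
vertex -1.065 -2.078 -2.377
vertex -2.33 -0.414 -3.026
vertex -1.573 -1.933 -1.859
endloop
endfacet
facet normal 0.367 -0.738 0.567
outer loop
vertex -1.065 -2.078 -2.377
vertex -1.573 -1.933 -1.859
vertex -1.721 -2.42 -2.397
endloop
endfacet
facet normal -0.367 0.738 -0.566
outer loop
vertex -2.33 -0.414 -3.026
vertex -2.479 -0.9 -3.563
vertex -2.987 -0.755 -3.045
endloop
endfacet
facet normal -0.280 0.493 0.824
outer loop
vertex -2.33 -0.414 -3.026
vertex -2.987 -0.755 -3.045
vertex -1.573 -1.933 -1.859
endloop
endfacet
facet normal -0.281 0.493 0.824
outer loop
vertex -1.573 -1.933 -1.859
vertex -2.987 -0.755 -3.045
vertex -2.229 -2.275 -1.878
endloop
endfacet
facet normal 0.368 -0.737 0.566
outer loop
vertex -1.573 -1.933 -1.859
vertex -2.229 -2.275 -1.878
vertex -1.721 -2.42 -2.397
endloop
endfacet
facet normal -0.367 0.738 -0.567
outer loop
vertex -2.987 -0.755 -3.045
vertex -2.479 -0.9 -3.563
vertex -3.135 -1.242 -3.583
endloop
endfacet
facet normal -0.908 -0.154 0.389
outer loop
vertex -2.987 -0.755 -3.045
vertex -3.135 -1.242 -3.583
vertex -2.229 -2.275 -1.878
endloop
endfacet
facet normal -0.908 -0.154 0.389
outer loop
vertex -2.229 -2.275 -1.878
vertex -3.135 -1.242 -3.583
vertex -2.377 -2.761 -2.416
endloop
endfacet
facet normal 0.367 -0.738 0.566
outer loop
vertex -2.229 -2.275 -1.878
vertex -2.377 -2.761 -2.416
vertex -1.721 -2.42 -2.397
endloop
endfacet
facet normal -0.367 0.738 -0.567
outer loop
vertex -3.135 -1.242 -3.583
vertex -2.479 -0.9 -3.563
vertex -2.627 -1.387 -4.101
endloop
endfacet
facet normal -0.627 -0.647 -0.434
outer loop
vertex -3.135 -1.242 -3.583
vertex -2.627 -1.387 -4.101
vertex -2.377 -2.761 -2.416
endloop
endfacet
facet normal -0.628 -0.646 -0.434
outer loop
vertex -2.377 -2.761 -2.416
vertex -2.627 -1.387 -4.101
vertex -1.87 -2.906 -2.934
endloop
endfacet
facet normal 0.367 -0.738 0.566
outer loop
vertex -2.377 -2.761 -2.416
vertex -1.87 -2.906 -2.934
vertex -1.721 -2.42 -2.397
endloop
endfacet
facet normal -0.368 0.737 -0.566
outer loop
vertex -2.627 -1.387 -4.101
vertex -2.479 -0.9 -3.563
vertex -1.971 -1.045 -4.082
endloop
endfacet
facet normal 0.281 -0.493 -0.824
outer loop
vertex -2.627 -1.387 -4.101
vertex -1.971 -1.045 -4.082
vertex -1.87 -2.906 -2.934
endloop
endfacet
facet normal 0.280 -0.493 -0.824
outer loop
vertex -1.87 -2.906 -2.934
vertex -1.971 -1.045 -4.082
vertex -1.213 -2.565 -2.915
endloop
endfacet
facet normal 0.367 -0.738 0.566
outer loop
vertex -1.87 -2.906 -2.934
vertex -1.213 -2.565 -2.915
vertex -1.721 -2.42 -2.397
endloop
endfacet

endsolid


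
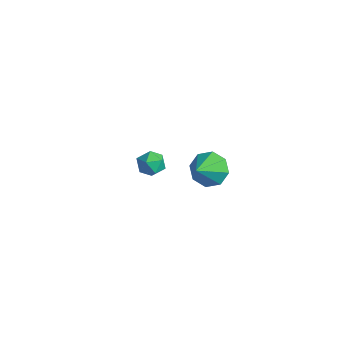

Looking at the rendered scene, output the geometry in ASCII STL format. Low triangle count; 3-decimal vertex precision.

solid 
facet normal -0.573 0.809 -0.133
outer loop
vertex -3.309 0.139 -2.215
vertex -3.697 -0.049 -1.685
vertex -3.153 0.353 -1.585
endloop
endfacet
facet normal 0.097 0.935 -0.342
outer loop
vertex -3.309 0.139 -2.215
vertex -3.153 0.353 -1.585
vertex -2.657 0.147 -2.008
endloop
endfacet
facet normal 0.263 0.461 -0.847
outer loop
vertex -3.309 0.139 -2.215
vertex -2.657 0.147 -2.008
vertex -2.895 -0.382 -2.37
endloop
endfacet
facet normal -0.304 0.041 -0.952
outer loop
vertex -3.309 0.139 -2.215
vertex -2.895 -0.382 -2.37
vertex -3.537 -0.504 -2.17
endloop
endfacet
facet normal -0.821 0.255 -0.510
outer loop
vertex -3.309 0.139 -2.215
vertex -3.537 -0.504 -2.17
vertex -3.697 -0.049 -1.685
endloop
endfacet
facet normal 0.527 0.822 0.217
outer loop
vertex -2.657 0.147 -2.008
vertex -3.153 0.353 -1.585
vertex -2.643 -0.036 -1.35
endloop
endfacet
facet normal -0.558 0.617 0.555
outer loop
vertex -3.153 0.353 -1.585
vertex -3.697 -0.049 -1.685
vertex -3.285 -0.158 -1.15
endloop
endfacet
facet normal -0.959 -0.277 -0.057
outer loop
vertex -3.697 -0.049 -1.685
vertex -3.537 -0.504 -2.17
vertex -3.523 -0.687 -1.512
endloop
endfacet
facet normal -0.121 -0.625 -0.771
outer loop
vertex -3.537 -0.504 -2.17
vertex -2.895 -0.382 -2.37
vertex -3.027 -0.893 -1.935
endloop
endfacet
facet normal 0.796 0.054 -0.602
outer loop
vertex -2.895 -0.382 -2.37
vertex -2.657 0.147 -2.008
vertex -2.483 -0.491 -1.835
endloop
endfacet
facet normal 0.304 -0.041 0.952
outer loop
vertex -2.871 -0.679 -1.305
vertex -2.643 -0.036 -1.35
vertex -3.285 -0.158 -1.15
endloop
endfacet
facet normal -0.263 -0.461 0.847
outer loop
vertex -2.871 -0.679 -1.305
vertex -3.285 -0.158 -1.15
vertex -3.523 -0.687 -1.512
endloop
endfacet
facet normal -0.097 -0.935 0.342
outer loop
vertex -2.871 -0.679 -1.305
vertex -3.523 -0.687 -1.512
vertex -3.027 -0.893 -1.935
endloop
endfacet
facet normal 0.573 -0.809 0.133
outer loop
vertex -2.871 -0.679 -1.305
vertex -3.027 -0.893 -1.935
vertex -2.483 -0.491 -1.835
endloop
endfacet
facet normal 0.821 -0.255 0.510
outer loop
vertex -2.871 -0.679 -1.305
vertex -2.483 -0.491 -1.835
vertex -2.643 -0.036 -1.35
endloop
endfacet
facet normal 0.121 0.625 0.771
outer loop
vertex -3.285 -0.158 -1.15
vertex -2.643 -0.036 -1.35
vertex -3.153 0.353 -1.585
endloop
endfacet
facet normal -0.796 -0.054 0.602
outer loop
vertex -3.523 -0.687 -1.512
vertex -3.285 -0.158 -1.15
vertex -3.697 -0.049 -1.685
endloop
endfacet
facet normal -0.527 -0.822 -0.217
outer loop
vertex -3.027 -0.893 -1.935
vertex -3.523 -0.687 -1.512
vertex -3.537 -0.504 -2.17
endloop
endfacet
facet normal 0.558 -0.617 -0.555
outer loop
vertex -2.483 -0.491 -1.835
vertex -3.027 -0.893 -1.935
vertex -2.895 -0.382 -2.37
endloop
endfacet
facet normal 0.959 0.277 0.057
outer loop
vertex -2.643 -0.036 -1.35
vertex -2.483 -0.491 -1.835
vertex -2.657 0.147 -2.008
endloop
endfacet
facet normal -0.334 0.730 -0.596
outer loop
vertex 2.885 -1.394 2.028
vertex 2.178 -1.394 2.424
vertex 2.882 -1.003 2.509
endloop
endfacet
facet normal 0.985 -0.130 0.112
outer loop
vertex 2.885 -1.394 2.028
vertex 2.882 -1.003 2.509
vertex 2.622 -2.366 3.216
endloop
endfacet
facet normal -0.334 0.730 -0.596
outer loop
vertex 2.882 -1.003 2.509
vertex 2.178 -1.394 2.424
vertex 2.466 -0.841 2.94
endloop
endfacet
facet normal 0.741 0.192 0.643
outer loop
vertex 2.882 -1.003 2.509
vertex 2.466 -0.841 2.94
vertex 2.622 -2.366 3.216
endloop
endfacet
facet normal -0.334 0.730 -0.596
outer loop
vertex 2.466 -0.841 2.94
vertex 2.178 -1.394 2.424
vertex 1.882 -1.004 3.068
endloop
endfacet
facet normal 0.159 0.192 0.969
outer loop
vertex 2.466 -0.841 2.94
vertex 1.882 -1.004 3.068
vertex 2.622 -2.366 3.216
endloop
endfacet
facet normal -0.334 0.730 -0.596
outer loop
vertex 1.882 -1.004 3.068
vertex 2.178 -1.394 2.424
vertex 1.471 -1.395 2.819
endloop
endfacet
facet normal -0.420 -0.131 0.898
outer loop
vertex 1.882 -1.004 3.068
vertex 1.471 -1.395 2.819
vertex 2.622 -2.366 3.216
endloop
endfacet
facet normal -0.334 0.730 -0.596
outer loop
vertex 1.471 -1.395 2.819
vertex 2.178 -1.394 2.424
vertex 1.474 -1.786 2.338
endloop
endfacet
facet normal -0.658 -0.586 0.473
outer loop
vertex 1.471 -1.395 2.819
vertex 1.474 -1.786 2.338
vertex 2.622 -2.366 3.216
endloop
endfacet
facet normal -0.334 0.730 -0.596
outer loop
vertex 1.474 -1.786 2.338
vertex 2.178 -1.394 2.424
vertex 1.89 -1.948 1.907
endloop
endfacet
facet normal -0.414 -0.908 -0.058
outer loop
vertex 1.474 -1.786 2.338
vertex 1.89 -1.948 1.907
vertex 2.622 -2.366 3.216
endloop
endfacet
facet normal -0.334 0.730 -0.596
outer loop
vertex 1.89 -1.948 1.907
vertex 2.178 -1.394 2.424
vertex 2.474 -1.785 1.779
endloop
endfacet
facet normal 0.169 -0.908 -0.384
outer loop
vertex 1.89 -1.948 1.907
vertex 2.474 -1.785 1.779
vertex 2.622 -2.366 3.216
endloop
endfacet
facet normal -0.334 0.730 -0.596
outer loop
vertex 2.474 -1.785 1.779
vertex 2.178 -1.394 2.424
vertex 2.885 -1.394 2.028
endloop
endfacet
facet normal 0.747 -0.586 -0.314
outer loop
vertex 2.474 -1.785 1.779
vertex 2.885 -1.394 2.028
vertex 2.622 -2.366 3.216
endloop
endfacet

endsolid


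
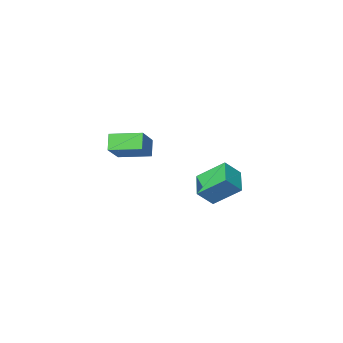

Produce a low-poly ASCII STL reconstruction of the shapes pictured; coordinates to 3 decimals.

solid 
facet normal -0.726 0.675 0.128
outer loop
vertex 3.291 2.624 3.094
vertex 3.669 3.21 2.143
vertex 2.081 1.54 1.945
endloop
endfacet
facet normal -0.320 -0.497 0.806
outer loop
vertex 3.491 0.23 1.697
vertex 3.291 2.624 3.094
vertex 2.081 1.54 1.945
endloop
endfacet
facet normal -0.726 0.676 0.127
outer loop
vertex 2.081 1.54 1.945
vertex 3.669 3.21 2.143
vertex 2.46 2.127 0.993
endloop
endfacet
facet normal -0.608 -0.545 -0.578
outer loop
vertex 2.46 2.127 0.993
vertex 3.491 0.23 1.697
vertex 2.081 1.54 1.945
endloop
endfacet
facet normal 0.608 0.545 0.577
outer loop
vertex 3.291 2.624 3.094
vertex 5.079 1.9 1.895
vertex 3.669 3.21 2.143
endloop
endfacet
facet normal -0.321 -0.497 0.806
outer loop
vertex 4.7 1.313 2.847
vertex 3.291 2.624 3.094
vertex 3.491 0.23 1.697
endloop
endfacet
facet normal 0.608 0.545 0.578
outer loop
vertex 4.7 1.313 2.847
vertex 5.079 1.9 1.895
vertex 3.291 2.624 3.094
endloop
endfacet
facet normal 0.321 0.498 -0.806
outer loop
vertex 3.669 3.21 2.143
vertex 5.079 1.9 1.895
vertex 2.46 2.127 0.993
endloop
endfacet
facet normal -0.608 -0.545 -0.577
outer loop
vertex 3.869 0.816 0.746
vertex 3.491 0.23 1.697
vertex 2.46 2.127 0.993
endloop
endfacet
facet normal 0.321 0.497 -0.806
outer loop
vertex 2.46 2.127 0.993
vertex 5.079 1.9 1.895
vertex 3.869 0.816 0.746
endloop
endfacet
facet normal 0.726 -0.675 -0.128
outer loop
vertex 3.869 0.816 0.746
vertex 4.7 1.313 2.847
vertex 3.491 0.23 1.697
endloop
endfacet
facet normal 0.726 -0.676 -0.127
outer loop
vertex 5.079 1.9 1.895
vertex 4.7 1.313 2.847
vertex 3.869 0.816 0.746
endloop
endfacet
facet normal -0.524 0.593 0.612
outer loop
vertex -3.354 0.377 -1.284
vertex -2.503 1.86 -1.992
vertex -4.379 0.493 -2.274
endloop
endfacet
facet normal -0.460 -0.801 0.383
outer loop
vertex -3.237 -0.8 -3.608
vertex -3.354 0.377 -1.284
vertex -4.379 0.493 -2.274
endloop
endfacet
facet normal -0.524 0.593 0.611
outer loop
vertex -4.379 0.493 -2.274
vertex -2.503 1.86 -1.992
vertex -3.528 1.975 -2.983
endloop
endfacet
facet normal -0.717 0.081 -0.692
outer loop
vertex -3.528 1.975 -2.983
vertex -3.237 -0.8 -3.608
vertex -4.379 0.493 -2.274
endloop
endfacet
facet normal 0.717 -0.081 0.692
outer loop
vertex -3.354 0.377 -1.284
vertex -1.361 0.567 -3.326
vertex -2.503 1.86 -1.992
endloop
endfacet
facet normal -0.460 -0.801 0.383
outer loop
vertex -2.212 -0.915 -2.617
vertex -3.354 0.377 -1.284
vertex -3.237 -0.8 -3.608
endloop
endfacet
facet normal 0.717 -0.081 0.692
outer loop
vertex -2.212 -0.915 -2.617
vertex -1.361 0.567 -3.326
vertex -3.354 0.377 -1.284
endloop
endfacet
facet normal 0.460 0.801 -0.383
outer loop
vertex -2.503 1.86 -1.992
vertex -1.361 0.567 -3.326
vertex -3.528 1.975 -2.983
endloop
endfacet
facet normal -0.717 0.081 -0.692
outer loop
vertex -2.386 0.683 -4.316
vertex -3.237 -0.8 -3.608
vertex -3.528 1.975 -2.983
endloop
endfacet
facet normal 0.460 0.801 -0.382
outer loop
vertex -3.528 1.975 -2.983
vertex -1.361 0.567 -3.326
vertex -2.386 0.683 -4.316
endloop
endfacet
facet normal 0.524 -0.593 -0.611
outer loop
vertex -2.386 0.683 -4.316
vertex -2.212 -0.915 -2.617
vertex -3.237 -0.8 -3.608
endloop
endfacet
facet normal 0.524 -0.593 -0.612
outer loop
vertex -1.361 0.567 -3.326
vertex -2.212 -0.915 -2.617
vertex -2.386 0.683 -4.316
endloop
endfacet

endsolid


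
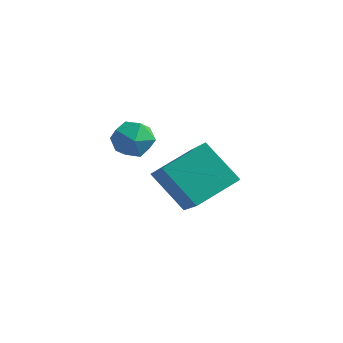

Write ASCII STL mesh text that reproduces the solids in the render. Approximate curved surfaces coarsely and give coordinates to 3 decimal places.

solid 
facet normal -0.712 -0.030 0.701
outer loop
vertex 0.808 2.315 -0.858
vertex 1.366 3.597 -0.236
vertex -0.445 3.454 -2.082
endloop
endfacet
facet normal -0.364 -0.838 -0.407
outer loop
vertex 0.694 3.503 -3.204
vertex 0.808 2.315 -0.858
vertex -0.445 3.454 -2.082
endloop
endfacet
facet normal -0.712 -0.031 0.701
outer loop
vertex -0.445 3.454 -2.082
vertex 1.366 3.597 -0.236
vertex 0.112 4.736 -1.46
endloop
endfacet
facet normal -0.600 0.545 -0.586
outer loop
vertex 0.112 4.736 -1.46
vertex 0.694 3.503 -3.204
vertex -0.445 3.454 -2.082
endloop
endfacet
facet normal 0.600 -0.545 0.585
outer loop
vertex 0.808 2.315 -0.858
vertex 2.505 3.646 -1.358
vertex 1.366 3.597 -0.236
endloop
endfacet
facet normal -0.364 -0.838 -0.407
outer loop
vertex 1.948 2.364 -1.98
vertex 0.808 2.315 -0.858
vertex 0.694 3.503 -3.204
endloop
endfacet
facet normal 0.600 -0.545 0.586
outer loop
vertex 1.948 2.364 -1.98
vertex 2.505 3.646 -1.358
vertex 0.808 2.315 -0.858
endloop
endfacet
facet normal 0.364 0.838 0.406
outer loop
vertex 1.366 3.597 -0.236
vertex 2.505 3.646 -1.358
vertex 0.112 4.736 -1.46
endloop
endfacet
facet normal -0.600 0.545 -0.586
outer loop
vertex 1.252 4.785 -2.582
vertex 0.694 3.503 -3.204
vertex 0.112 4.736 -1.46
endloop
endfacet
facet normal 0.364 0.838 0.407
outer loop
vertex 0.112 4.736 -1.46
vertex 2.505 3.646 -1.358
vertex 1.252 4.785 -2.582
endloop
endfacet
facet normal 0.712 0.030 -0.701
outer loop
vertex 1.252 4.785 -2.582
vertex 1.948 2.364 -1.98
vertex 0.694 3.503 -3.204
endloop
endfacet
facet normal 0.713 0.031 -0.701
outer loop
vertex 2.505 3.646 -1.358
vertex 1.948 2.364 -1.98
vertex 1.252 4.785 -2.582
endloop
endfacet
facet normal -0.941 0.334 0.044
outer loop
vertex 0.282 1.623 0.537
vertex 0.063 0.985 0.701
vertex 0.244 1.429 1.202
endloop
endfacet
facet normal -0.479 0.850 0.221
outer loop
vertex 0.282 1.623 0.537
vertex 0.244 1.429 1.202
vertex 0.79 1.795 0.977
endloop
endfacet
facet normal -0.034 0.944 -0.330
outer loop
vertex 0.282 1.623 0.537
vertex 0.79 1.795 0.977
vertex 0.945 1.577 0.337
endloop
endfacet
facet normal -0.221 0.487 -0.845
outer loop
vertex 0.282 1.623 0.537
vertex 0.945 1.577 0.337
vertex 0.496 1.076 0.166
endloop
endfacet
facet normal -0.782 0.111 -0.614
outer loop
vertex 0.282 1.623 0.537
vertex 0.496 1.076 0.166
vertex 0.063 0.985 0.701
endloop
endfacet
facet normal -0.097 0.622 0.777
outer loop
vertex 0.79 1.795 0.977
vertex 0.244 1.429 1.202
vertex 0.884 1.264 1.414
endloop
endfacet
facet normal -0.844 -0.212 0.493
outer loop
vertex 0.244 1.429 1.202
vertex 0.063 0.985 0.701
vertex 0.435 0.763 1.243
endloop
endfacet
facet normal -0.586 -0.574 -0.572
outer loop
vertex 0.063 0.985 0.701
vertex 0.496 1.076 0.166
vertex 0.59 0.545 0.603
endloop
endfacet
facet normal 0.322 0.034 -0.946
outer loop
vertex 0.496 1.076 0.166
vertex 0.945 1.577 0.337
vertex 1.136 0.911 0.378
endloop
endfacet
facet normal 0.625 0.773 -0.112
outer loop
vertex 0.945 1.577 0.337
vertex 0.79 1.795 0.977
vertex 1.317 1.355 0.879
endloop
endfacet
facet normal 0.221 -0.487 0.845
outer loop
vertex 1.098 0.717 1.043
vertex 0.884 1.264 1.414
vertex 0.435 0.763 1.243
endloop
endfacet
facet normal 0.034 -0.944 0.330
outer loop
vertex 1.098 0.717 1.043
vertex 0.435 0.763 1.243
vertex 0.59 0.545 0.603
endloop
endfacet
facet normal 0.479 -0.850 -0.221
outer loop
vertex 1.098 0.717 1.043
vertex 0.59 0.545 0.603
vertex 1.136 0.911 0.378
endloop
endfacet
facet normal 0.941 -0.334 -0.044
outer loop
vertex 1.098 0.717 1.043
vertex 1.136 0.911 0.378
vertex 1.317 1.355 0.879
endloop
endfacet
facet normal 0.782 -0.111 0.614
outer loop
vertex 1.098 0.717 1.043
vertex 1.317 1.355 0.879
vertex 0.884 1.264 1.414
endloop
endfacet
facet normal -0.322 -0.034 0.946
outer loop
vertex 0.435 0.763 1.243
vertex 0.884 1.264 1.414
vertex 0.244 1.429 1.202
endloop
endfacet
facet normal -0.625 -0.773 0.112
outer loop
vertex 0.59 0.545 0.603
vertex 0.435 0.763 1.243
vertex 0.063 0.985 0.701
endloop
endfacet
facet normal 0.097 -0.622 -0.777
outer loop
vertex 1.136 0.911 0.378
vertex 0.59 0.545 0.603
vertex 0.496 1.076 0.166
endloop
endfacet
facet normal 0.844 0.212 -0.493
outer loop
vertex 1.317 1.355 0.879
vertex 1.136 0.911 0.378
vertex 0.945 1.577 0.337
endloop
endfacet
facet normal 0.586 0.574 0.572
outer loop
vertex 0.884 1.264 1.414
vertex 1.317 1.355 0.879
vertex 0.79 1.795 0.977
endloop
endfacet

endsolid


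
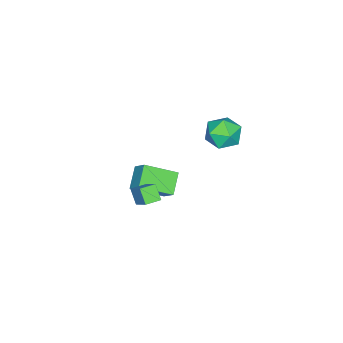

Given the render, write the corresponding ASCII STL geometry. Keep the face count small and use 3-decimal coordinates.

solid 
facet normal -0.797 -0.225 0.561
outer loop
vertex 0.776 -2.26 -2.27
vertex -0.271 -0.748 -3.151
vertex 0.365 -3.076 -3.181
endloop
endfacet
facet normal 0.514 -0.741 0.432
outer loop
vertex 1.511 -2.752 -3.989
vertex 0.776 -2.26 -2.27
vertex 0.365 -3.076 -3.181
endloop
endfacet
facet normal -0.796 -0.225 0.561
outer loop
vertex 0.365 -3.076 -3.181
vertex -0.271 -0.748 -3.151
vertex -0.683 -1.563 -4.062
endloop
endfacet
facet normal -0.319 -0.632 -0.706
outer loop
vertex -0.683 -1.563 -4.062
vertex 1.511 -2.752 -3.989
vertex 0.365 -3.076 -3.181
endloop
endfacet
facet normal 0.319 0.632 0.706
outer loop
vertex 0.776 -2.26 -2.27
vertex 0.875 -0.424 -3.959
vertex -0.271 -0.748 -3.151
endloop
endfacet
facet normal 0.513 -0.742 0.432
outer loop
vertex 1.923 -1.937 -3.078
vertex 0.776 -2.26 -2.27
vertex 1.511 -2.752 -3.989
endloop
endfacet
facet normal 0.319 0.632 0.706
outer loop
vertex 1.923 -1.937 -3.078
vertex 0.875 -0.424 -3.959
vertex 0.776 -2.26 -2.27
endloop
endfacet
facet normal -0.514 0.742 -0.431
outer loop
vertex -0.271 -0.748 -3.151
vertex 0.875 -0.424 -3.959
vertex -0.683 -1.563 -4.062
endloop
endfacet
facet normal -0.319 -0.632 -0.706
outer loop
vertex 0.464 -1.24 -4.87
vertex 1.511 -2.752 -3.989
vertex -0.683 -1.563 -4.062
endloop
endfacet
facet normal -0.513 0.741 -0.432
outer loop
vertex -0.683 -1.563 -4.062
vertex 0.875 -0.424 -3.959
vertex 0.464 -1.24 -4.87
endloop
endfacet
facet normal 0.797 0.225 -0.561
outer loop
vertex 0.464 -1.24 -4.87
vertex 1.923 -1.937 -3.078
vertex 1.511 -2.752 -3.989
endloop
endfacet
facet normal 0.797 0.225 -0.561
outer loop
vertex 0.875 -0.424 -3.959
vertex 1.923 -1.937 -3.078
vertex 0.464 -1.24 -4.87
endloop
endfacet
facet normal -0.391 -0.554 0.735
outer loop
vertex 3.577 -0.898 -1.208
vertex 2.843 -0.395 -1.219
vertex 2.943 -1.845 -2.259
endloop
endfacet
facet normal 0.825 -0.565 0.012
outer loop
vertex 3.337 -1.285 -3.001
vertex 3.577 -0.898 -1.208
vertex 2.943 -1.845 -2.259
endloop
endfacet
facet normal -0.390 -0.554 0.735
outer loop
vertex 2.943 -1.845 -2.259
vertex 2.843 -0.395 -1.219
vertex 2.209 -1.342 -2.269
endloop
endfacet
facet normal -0.409 -0.611 -0.678
outer loop
vertex 2.209 -1.342 -2.269
vertex 3.337 -1.285 -3.001
vertex 2.943 -1.845 -2.259
endloop
endfacet
facet normal 0.409 0.611 0.678
outer loop
vertex 3.577 -0.898 -1.208
vertex 3.237 0.165 -1.961
vertex 2.843 -0.395 -1.219
endloop
endfacet
facet normal 0.825 -0.565 0.012
outer loop
vertex 3.971 -0.338 -1.951
vertex 3.577 -0.898 -1.208
vertex 3.337 -1.285 -3.001
endloop
endfacet
facet normal 0.409 0.611 0.678
outer loop
vertex 3.971 -0.338 -1.951
vertex 3.237 0.165 -1.961
vertex 3.577 -0.898 -1.208
endloop
endfacet
facet normal -0.825 0.565 -0.012
outer loop
vertex 2.843 -0.395 -1.219
vertex 3.237 0.165 -1.961
vertex 2.209 -1.342 -2.269
endloop
endfacet
facet normal -0.409 -0.611 -0.678
outer loop
vertex 2.603 -0.782 -3.012
vertex 3.337 -1.285 -3.001
vertex 2.209 -1.342 -2.269
endloop
endfacet
facet normal -0.825 0.565 -0.012
outer loop
vertex 2.209 -1.342 -2.269
vertex 3.237 0.165 -1.961
vertex 2.603 -0.782 -3.012
endloop
endfacet
facet normal 0.391 0.554 -0.735
outer loop
vertex 2.603 -0.782 -3.012
vertex 3.971 -0.338 -1.951
vertex 3.337 -1.285 -3.001
endloop
endfacet
facet normal 0.390 0.555 -0.735
outer loop
vertex 3.237 0.165 -1.961
vertex 3.971 -0.338 -1.951
vertex 2.603 -0.782 -3.012
endloop
endfacet
facet normal -0.594 0.210 0.776
outer loop
vertex 0.363 3.241 3.268
vertex -0.041 2.236 3.23
vertex 0.829 2.448 3.839
endloop
endfacet
facet normal 0.010 0.588 0.809
outer loop
vertex 0.363 3.241 3.268
vertex 0.829 2.448 3.839
vertex 1.442 3.166 3.309
endloop
endfacet
facet normal 0.060 0.976 0.211
outer loop
vertex 0.363 3.241 3.268
vertex 1.442 3.166 3.309
vertex 0.951 3.399 2.372
endloop
endfacet
facet normal -0.514 0.836 -0.190
outer loop
vertex 0.363 3.241 3.268
vertex 0.951 3.399 2.372
vertex 0.034 2.824 2.324
endloop
endfacet
facet normal -0.918 0.363 0.160
outer loop
vertex 0.363 3.241 3.268
vertex 0.034 2.824 2.324
vertex -0.041 2.236 3.23
endloop
endfacet
facet normal 0.557 0.130 0.820
outer loop
vertex 1.442 3.166 3.309
vertex 0.829 2.448 3.839
vertex 1.706 2.116 3.296
endloop
endfacet
facet normal -0.420 -0.482 0.769
outer loop
vertex 0.829 2.448 3.839
vertex -0.041 2.236 3.23
vertex 0.789 1.541 3.248
endloop
endfacet
facet normal -0.944 -0.235 -0.230
outer loop
vertex -0.041 2.236 3.23
vertex 0.034 2.824 2.324
vertex 0.298 1.774 2.311
endloop
endfacet
facet normal -0.291 0.531 -0.796
outer loop
vertex 0.034 2.824 2.324
vertex 0.951 3.399 2.372
vertex 0.911 2.492 1.781
endloop
endfacet
facet normal 0.637 0.757 -0.146
outer loop
vertex 0.951 3.399 2.372
vertex 1.442 3.166 3.309
vertex 1.781 2.704 2.39
endloop
endfacet
facet normal 0.514 -0.836 0.190
outer loop
vertex 1.377 1.699 2.352
vertex 1.706 2.116 3.296
vertex 0.789 1.541 3.248
endloop
endfacet
facet normal -0.060 -0.976 -0.211
outer loop
vertex 1.377 1.699 2.352
vertex 0.789 1.541 3.248
vertex 0.298 1.774 2.311
endloop
endfacet
facet normal -0.010 -0.588 -0.809
outer loop
vertex 1.377 1.699 2.352
vertex 0.298 1.774 2.311
vertex 0.911 2.492 1.781
endloop
endfacet
facet normal 0.594 -0.210 -0.776
outer loop
vertex 1.377 1.699 2.352
vertex 0.911 2.492 1.781
vertex 1.781 2.704 2.39
endloop
endfacet
facet normal 0.918 -0.363 -0.160
outer loop
vertex 1.377 1.699 2.352
vertex 1.781 2.704 2.39
vertex 1.706 2.116 3.296
endloop
endfacet
facet normal 0.291 -0.531 0.796
outer loop
vertex 0.789 1.541 3.248
vertex 1.706 2.116 3.296
vertex 0.829 2.448 3.839
endloop
endfacet
facet normal -0.637 -0.757 0.146
outer loop
vertex 0.298 1.774 2.311
vertex 0.789 1.541 3.248
vertex -0.041 2.236 3.23
endloop
endfacet
facet normal -0.557 -0.130 -0.820
outer loop
vertex 0.911 2.492 1.781
vertex 0.298 1.774 2.311
vertex 0.034 2.824 2.324
endloop
endfacet
facet normal 0.420 0.482 -0.769
outer loop
vertex 1.781 2.704 2.39
vertex 0.911 2.492 1.781
vertex 0.951 3.399 2.372
endloop
endfacet
facet normal 0.944 0.235 0.230
outer loop
vertex 1.706 2.116 3.296
vertex 1.781 2.704 2.39
vertex 1.442 3.166 3.309
endloop
endfacet

endsolid


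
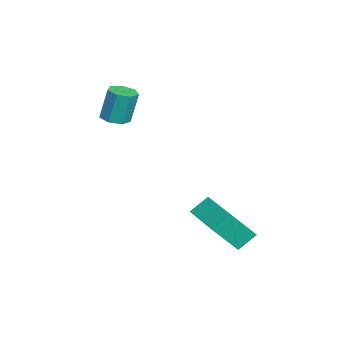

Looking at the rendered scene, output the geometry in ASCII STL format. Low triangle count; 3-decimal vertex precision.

solid 
facet normal -0.881 -0.473 -0.034
outer loop
vertex 0.628 1.985 -1.234
vertex 0.204 2.862 -2.427
vertex 0.971 1.387 -1.796
endloop
endfacet
facet normal 0.275 -0.570 0.774
outer loop
vertex 2.556 2.238 -1.733
vertex 0.628 1.985 -1.234
vertex 0.971 1.387 -1.796
endloop
endfacet
facet normal -0.880 -0.473 -0.035
outer loop
vertex 0.971 1.387 -1.796
vertex 0.204 2.862 -2.427
vertex 0.548 2.263 -2.989
endloop
endfacet
facet normal 0.386 -0.673 -0.631
outer loop
vertex 0.548 2.263 -2.989
vertex 2.556 2.238 -1.733
vertex 0.971 1.387 -1.796
endloop
endfacet
facet normal -0.386 0.672 0.632
outer loop
vertex 0.628 1.985 -1.234
vertex 1.789 3.713 -2.364
vertex 0.204 2.862 -2.427
endloop
endfacet
facet normal 0.275 -0.569 0.775
outer loop
vertex 2.212 2.837 -1.171
vertex 0.628 1.985 -1.234
vertex 2.556 2.238 -1.733
endloop
endfacet
facet normal -0.387 0.673 0.631
outer loop
vertex 2.212 2.837 -1.171
vertex 1.789 3.713 -2.364
vertex 0.628 1.985 -1.234
endloop
endfacet
facet normal -0.275 0.569 -0.775
outer loop
vertex 0.204 2.862 -2.427
vertex 1.789 3.713 -2.364
vertex 0.548 2.263 -2.989
endloop
endfacet
facet normal 0.387 -0.672 -0.631
outer loop
vertex 2.132 3.115 -2.926
vertex 2.556 2.238 -1.733
vertex 0.548 2.263 -2.989
endloop
endfacet
facet normal -0.276 0.570 -0.774
outer loop
vertex 0.548 2.263 -2.989
vertex 1.789 3.713 -2.364
vertex 2.132 3.115 -2.926
endloop
endfacet
facet normal 0.880 0.473 0.035
outer loop
vertex 2.132 3.115 -2.926
vertex 2.212 2.837 -1.171
vertex 2.556 2.238 -1.733
endloop
endfacet
facet normal 0.881 0.473 0.035
outer loop
vertex 1.789 3.713 -2.364
vertex 2.212 2.837 -1.171
vertex 2.132 3.115 -2.926
endloop
endfacet
facet normal 0.039 -0.217 -0.975
outer loop
vertex -1.76 -1.723 1.105
vertex -2.314 -1.561 1.047
vertex -1.835 -1.238 0.994
endloop
endfacet
facet normal 0.988 0.154 0.004
outer loop
vertex -1.76 -1.723 1.105
vertex -1.835 -1.238 0.994
vertex -1.812 -1.422 2.451
endloop
endfacet
facet normal 0.988 0.154 0.004
outer loop
vertex -1.812 -1.422 2.451
vertex -1.835 -1.238 0.994
vertex -1.887 -0.937 2.339
endloop
endfacet
facet normal -0.038 0.219 0.975
outer loop
vertex -1.812 -1.422 2.451
vertex -1.887 -0.937 2.339
vertex -2.366 -1.259 2.393
endloop
endfacet
facet normal 0.040 -0.219 -0.975
outer loop
vertex -1.835 -1.238 0.994
vertex -2.314 -1.561 1.047
vertex -2.27 -0.996 0.922
endloop
endfacet
facet normal 0.500 0.849 -0.171
outer loop
vertex -1.835 -1.238 0.994
vertex -2.27 -0.996 0.922
vertex -1.887 -0.937 2.339
endloop
endfacet
facet normal 0.500 0.849 -0.171
outer loop
vertex -1.887 -0.937 2.339
vertex -2.27 -0.996 0.922
vertex -2.322 -0.695 2.268
endloop
endfacet
facet normal -0.037 0.219 0.975
outer loop
vertex -1.887 -0.937 2.339
vertex -2.322 -0.695 2.268
vertex -2.366 -1.259 2.393
endloop
endfacet
facet normal 0.038 -0.219 -0.975
outer loop
vertex -2.27 -0.996 0.922
vertex -2.314 -1.561 1.047
vertex -2.738 -1.179 0.945
endloop
endfacet
facet normal -0.365 0.906 -0.217
outer loop
vertex -2.27 -0.996 0.922
vertex -2.738 -1.179 0.945
vertex -2.322 -0.695 2.268
endloop
endfacet
facet normal -0.364 0.906 -0.217
outer loop
vertex -2.322 -0.695 2.268
vertex -2.738 -1.179 0.945
vertex -2.791 -0.878 2.291
endloop
endfacet
facet normal -0.038 0.219 0.975
outer loop
vertex -2.322 -0.695 2.268
vertex -2.791 -0.878 2.291
vertex -2.366 -1.259 2.393
endloop
endfacet
facet normal 0.037 -0.219 -0.975
outer loop
vertex -2.738 -1.179 0.945
vertex -2.314 -1.561 1.047
vertex -2.887 -1.649 1.045
endloop
endfacet
facet normal -0.954 0.281 -0.100
outer loop
vertex -2.738 -1.179 0.945
vertex -2.887 -1.649 1.045
vertex -2.791 -0.878 2.291
endloop
endfacet
facet normal -0.955 0.280 -0.100
outer loop
vertex -2.791 -0.878 2.291
vertex -2.887 -1.649 1.045
vertex -2.939 -1.348 2.39
endloop
endfacet
facet normal -0.039 0.218 0.975
outer loop
vertex -2.791 -0.878 2.291
vertex -2.939 -1.348 2.39
vertex -2.366 -1.259 2.393
endloop
endfacet
facet normal 0.037 -0.218 -0.975
outer loop
vertex -2.887 -1.649 1.045
vertex -2.314 -1.561 1.047
vertex -2.604 -2.053 1.146
endloop
endfacet
facet normal -0.826 -0.556 0.092
outer loop
vertex -2.887 -1.649 1.045
vertex -2.604 -2.053 1.146
vertex -2.939 -1.348 2.39
endloop
endfacet
facet normal -0.826 -0.556 0.092
outer loop
vertex -2.939 -1.348 2.39
vertex -2.604 -2.053 1.146
vertex -2.656 -1.752 2.492
endloop
endfacet
facet normal -0.039 0.219 0.975
outer loop
vertex -2.939 -1.348 2.39
vertex -2.656 -1.752 2.492
vertex -2.366 -1.259 2.393
endloop
endfacet
facet normal 0.038 -0.219 -0.975
outer loop
vertex -2.604 -2.053 1.146
vertex -2.314 -1.561 1.047
vertex -2.103 -2.086 1.173
endloop
endfacet
facet normal -0.076 -0.974 0.215
outer loop
vertex -2.604 -2.053 1.146
vertex -2.103 -2.086 1.173
vertex -2.656 -1.752 2.492
endloop
endfacet
facet normal -0.076 -0.974 0.215
outer loop
vertex -2.656 -1.752 2.492
vertex -2.103 -2.086 1.173
vertex -2.155 -1.785 2.519
endloop
endfacet
facet normal -0.038 0.218 0.975
outer loop
vertex -2.656 -1.752 2.492
vertex -2.155 -1.785 2.519
vertex -2.366 -1.259 2.393
endloop
endfacet
facet normal 0.038 -0.219 -0.975
outer loop
vertex -2.103 -2.086 1.173
vertex -2.314 -1.561 1.047
vertex -1.76 -1.723 1.105
endloop
endfacet
facet normal 0.732 -0.659 0.176
outer loop
vertex -2.103 -2.086 1.173
vertex -1.76 -1.723 1.105
vertex -2.155 -1.785 2.519
endloop
endfacet
facet normal 0.732 -0.659 0.176
outer loop
vertex -2.155 -1.785 2.519
vertex -1.76 -1.723 1.105
vertex -1.812 -1.422 2.451
endloop
endfacet
facet normal -0.038 0.218 0.975
outer loop
vertex -2.155 -1.785 2.519
vertex -1.812 -1.422 2.451
vertex -2.366 -1.259 2.393
endloop
endfacet

endsolid
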